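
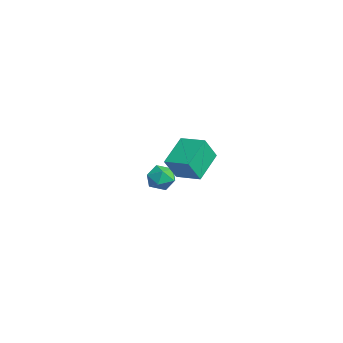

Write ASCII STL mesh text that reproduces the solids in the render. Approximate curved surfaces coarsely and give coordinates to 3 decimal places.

solid 
facet normal 0.246 0.962 0.114
outer loop
vertex -3.553 -1.972 -3.023
vertex -3.482 -2.1 -2.099
vertex -2.734 -2.226 -2.647
endloop
endfacet
facet normal 0.462 0.718 -0.521
outer loop
vertex -3.553 -1.972 -3.023
vertex -2.734 -2.226 -2.647
vertex -3.024 -2.619 -3.445
endloop
endfacet
facet normal -0.111 0.478 -0.871
outer loop
vertex -3.553 -1.972 -3.023
vertex -3.024 -2.619 -3.445
vertex -3.951 -2.735 -3.391
endloop
endfacet
facet normal -0.682 0.574 -0.452
outer loop
vertex -3.553 -1.972 -3.023
vertex -3.951 -2.735 -3.391
vertex -4.234 -2.415 -2.558
endloop
endfacet
facet normal -0.461 0.873 0.156
outer loop
vertex -3.553 -1.972 -3.023
vertex -4.234 -2.415 -2.558
vertex -3.482 -2.1 -2.099
endloop
endfacet
facet normal 0.898 0.165 -0.408
outer loop
vertex -3.024 -2.619 -3.445
vertex -2.734 -2.226 -2.647
vertex -2.626 -3.145 -2.782
endloop
endfacet
facet normal 0.548 0.562 0.619
outer loop
vertex -2.734 -2.226 -2.647
vertex -3.482 -2.1 -2.099
vertex -2.909 -2.825 -1.949
endloop
endfacet
facet normal -0.594 0.417 0.688
outer loop
vertex -3.482 -2.1 -2.099
vertex -4.234 -2.415 -2.558
vertex -3.836 -2.941 -1.895
endloop
endfacet
facet normal -0.952 -0.068 -0.297
outer loop
vertex -4.234 -2.415 -2.558
vertex -3.951 -2.735 -3.391
vertex -4.126 -3.334 -2.693
endloop
endfacet
facet normal -0.029 -0.224 -0.974
outer loop
vertex -3.951 -2.735 -3.391
vertex -3.024 -2.619 -3.445
vertex -3.378 -3.46 -3.241
endloop
endfacet
facet normal 0.682 -0.574 0.452
outer loop
vertex -3.307 -3.588 -2.317
vertex -2.626 -3.145 -2.782
vertex -2.909 -2.825 -1.949
endloop
endfacet
facet normal 0.111 -0.478 0.871
outer loop
vertex -3.307 -3.588 -2.317
vertex -2.909 -2.825 -1.949
vertex -3.836 -2.941 -1.895
endloop
endfacet
facet normal -0.462 -0.718 0.521
outer loop
vertex -3.307 -3.588 -2.317
vertex -3.836 -2.941 -1.895
vertex -4.126 -3.334 -2.693
endloop
endfacet
facet normal -0.246 -0.962 -0.114
outer loop
vertex -3.307 -3.588 -2.317
vertex -4.126 -3.334 -2.693
vertex -3.378 -3.46 -3.241
endloop
endfacet
facet normal 0.461 -0.873 -0.156
outer loop
vertex -3.307 -3.588 -2.317
vertex -3.378 -3.46 -3.241
vertex -2.626 -3.145 -2.782
endloop
endfacet
facet normal 0.952 0.068 0.297
outer loop
vertex -2.909 -2.825 -1.949
vertex -2.626 -3.145 -2.782
vertex -2.734 -2.226 -2.647
endloop
endfacet
facet normal 0.029 0.224 0.974
outer loop
vertex -3.836 -2.941 -1.895
vertex -2.909 -2.825 -1.949
vertex -3.482 -2.1 -2.099
endloop
endfacet
facet normal -0.898 -0.165 0.408
outer loop
vertex -4.126 -3.334 -2.693
vertex -3.836 -2.941 -1.895
vertex -4.234 -2.415 -2.558
endloop
endfacet
facet normal -0.548 -0.562 -0.619
outer loop
vertex -3.378 -3.46 -3.241
vertex -4.126 -3.334 -2.693
vertex -3.951 -2.735 -3.391
endloop
endfacet
facet normal 0.594 -0.417 -0.688
outer loop
vertex -2.626 -3.145 -2.782
vertex -3.378 -3.46 -3.241
vertex -3.024 -2.619 -3.445
endloop
endfacet
facet normal -0.741 -0.657 -0.139
outer loop
vertex 2.126 -3.093 2.677
vertex 1.735 -2.378 1.382
vertex 3.336 -4.247 1.674
endloop
endfacet
facet normal 0.256 -0.467 0.846
outer loop
vertex 4.425 -3.282 1.878
vertex 2.126 -3.093 2.677
vertex 3.336 -4.247 1.674
endloop
endfacet
facet normal -0.741 -0.657 -0.138
outer loop
vertex 3.336 -4.247 1.674
vertex 1.735 -2.378 1.382
vertex 2.945 -3.533 0.379
endloop
endfacet
facet normal 0.621 -0.592 -0.514
outer loop
vertex 2.945 -3.533 0.379
vertex 4.425 -3.282 1.878
vertex 3.336 -4.247 1.674
endloop
endfacet
facet normal -0.621 0.592 0.514
outer loop
vertex 2.126 -3.093 2.677
vertex 2.824 -1.413 1.586
vertex 1.735 -2.378 1.382
endloop
endfacet
facet normal 0.256 -0.467 0.846
outer loop
vertex 3.215 -2.127 2.881
vertex 2.126 -3.093 2.677
vertex 4.425 -3.282 1.878
endloop
endfacet
facet normal -0.621 0.592 0.514
outer loop
vertex 3.215 -2.127 2.881
vertex 2.824 -1.413 1.586
vertex 2.126 -3.093 2.677
endloop
endfacet
facet normal -0.256 0.467 -0.846
outer loop
vertex 1.735 -2.378 1.382
vertex 2.824 -1.413 1.586
vertex 2.945 -3.533 0.379
endloop
endfacet
facet normal 0.621 -0.592 -0.514
outer loop
vertex 4.034 -2.567 0.583
vertex 4.425 -3.282 1.878
vertex 2.945 -3.533 0.379
endloop
endfacet
facet normal -0.256 0.467 -0.846
outer loop
vertex 2.945 -3.533 0.379
vertex 2.824 -1.413 1.586
vertex 4.034 -2.567 0.583
endloop
endfacet
facet normal 0.742 0.656 0.139
outer loop
vertex 4.034 -2.567 0.583
vertex 3.215 -2.127 2.881
vertex 4.425 -3.282 1.878
endloop
endfacet
facet normal 0.741 0.657 0.138
outer loop
vertex 2.824 -1.413 1.586
vertex 3.215 -2.127 2.881
vertex 4.034 -2.567 0.583
endloop
endfacet

endsolid


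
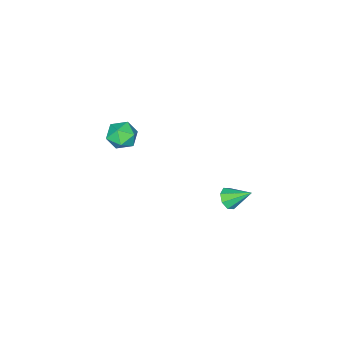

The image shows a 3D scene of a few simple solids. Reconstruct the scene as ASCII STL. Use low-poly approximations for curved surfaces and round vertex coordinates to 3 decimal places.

solid 
facet normal -0.113 0.364 0.925
outer loop
vertex -1.438 -1.03 4.041
vertex -1.745 -1.631 4.24
vertex -1.047 -1.557 4.296
endloop
endfacet
facet normal 0.466 0.641 0.610
outer loop
vertex -1.438 -1.03 4.041
vertex -1.047 -1.557 4.296
vertex -0.822 -1.19 3.739
endloop
endfacet
facet normal 0.257 0.966 0.011
outer loop
vertex -1.438 -1.03 4.041
vertex -0.822 -1.19 3.739
vertex -1.381 -1.037 3.338
endloop
endfacet
facet normal -0.451 0.891 -0.045
outer loop
vertex -1.438 -1.03 4.041
vertex -1.381 -1.037 3.338
vertex -1.952 -1.31 3.648
endloop
endfacet
facet normal -0.679 0.519 0.519
outer loop
vertex -1.438 -1.03 4.041
vertex -1.952 -1.31 3.648
vertex -1.745 -1.631 4.24
endloop
endfacet
facet normal 0.897 0.103 0.430
outer loop
vertex -0.822 -1.19 3.739
vertex -1.047 -1.557 4.296
vertex -0.748 -1.89 3.752
endloop
endfacet
facet normal -0.039 -0.345 0.938
outer loop
vertex -1.047 -1.557 4.296
vertex -1.745 -1.631 4.24
vertex -1.319 -2.163 4.062
endloop
endfacet
facet normal -0.955 -0.096 0.282
outer loop
vertex -1.745 -1.631 4.24
vertex -1.952 -1.31 3.648
vertex -1.878 -2.01 3.661
endloop
endfacet
facet normal -0.586 0.507 -0.632
outer loop
vertex -1.952 -1.31 3.648
vertex -1.381 -1.037 3.338
vertex -1.653 -1.643 3.104
endloop
endfacet
facet normal 0.560 0.629 -0.540
outer loop
vertex -1.381 -1.037 3.338
vertex -0.822 -1.19 3.739
vertex -0.955 -1.569 3.16
endloop
endfacet
facet normal 0.451 -0.891 0.045
outer loop
vertex -1.262 -2.17 3.359
vertex -0.748 -1.89 3.752
vertex -1.319 -2.163 4.062
endloop
endfacet
facet normal -0.257 -0.966 -0.011
outer loop
vertex -1.262 -2.17 3.359
vertex -1.319 -2.163 4.062
vertex -1.878 -2.01 3.661
endloop
endfacet
facet normal -0.466 -0.641 -0.610
outer loop
vertex -1.262 -2.17 3.359
vertex -1.878 -2.01 3.661
vertex -1.653 -1.643 3.104
endloop
endfacet
facet normal 0.113 -0.364 -0.925
outer loop
vertex -1.262 -2.17 3.359
vertex -1.653 -1.643 3.104
vertex -0.955 -1.569 3.16
endloop
endfacet
facet normal 0.679 -0.519 -0.519
outer loop
vertex -1.262 -2.17 3.359
vertex -0.955 -1.569 3.16
vertex -0.748 -1.89 3.752
endloop
endfacet
facet normal 0.586 -0.507 0.632
outer loop
vertex -1.319 -2.163 4.062
vertex -0.748 -1.89 3.752
vertex -1.047 -1.557 4.296
endloop
endfacet
facet normal -0.560 -0.629 0.540
outer loop
vertex -1.878 -2.01 3.661
vertex -1.319 -2.163 4.062
vertex -1.745 -1.631 4.24
endloop
endfacet
facet normal -0.897 -0.103 -0.430
outer loop
vertex -1.653 -1.643 3.104
vertex -1.878 -2.01 3.661
vertex -1.952 -1.31 3.648
endloop
endfacet
facet normal 0.039 0.345 -0.938
outer loop
vertex -0.955 -1.569 3.16
vertex -1.653 -1.643 3.104
vertex -1.381 -1.037 3.338
endloop
endfacet
facet normal 0.955 0.096 -0.282
outer loop
vertex -0.748 -1.89 3.752
vertex -0.955 -1.569 3.16
vertex -0.822 -1.19 3.739
endloop
endfacet
facet normal 0.303 -0.740 -0.600
outer loop
vertex -1.255 3.495 2.883
vertex -1.73 3.446 2.704
vertex -1.321 3.721 2.571
endloop
endfacet
facet normal 0.746 0.604 0.280
outer loop
vertex -1.255 3.495 2.883
vertex -1.321 3.721 2.571
vertex -2.07 4.274 3.376
endloop
endfacet
facet normal 0.303 -0.741 -0.599
outer loop
vertex -1.321 3.721 2.571
vertex -1.73 3.446 2.704
vertex -1.627 3.785 2.337
endloop
endfacet
facet normal 0.381 0.888 -0.256
outer loop
vertex -1.321 3.721 2.571
vertex -1.627 3.785 2.337
vertex -2.07 4.274 3.376
endloop
endfacet
facet normal 0.302 -0.741 -0.600
outer loop
vertex -1.627 3.785 2.337
vertex -1.73 3.446 2.704
vertex -1.993 3.651 2.318
endloop
endfacet
facet normal -0.274 0.820 -0.503
outer loop
vertex -1.627 3.785 2.337
vertex -1.993 3.651 2.318
vertex -2.07 4.274 3.376
endloop
endfacet
facet normal 0.304 -0.740 -0.600
outer loop
vertex -1.993 3.651 2.318
vertex -1.73 3.446 2.704
vertex -2.205 3.396 2.525
endloop
endfacet
facet normal -0.840 0.439 -0.320
outer loop
vertex -1.993 3.651 2.318
vertex -2.205 3.396 2.525
vertex -2.07 4.274 3.376
endloop
endfacet
facet normal 0.304 -0.739 -0.601
outer loop
vertex -2.205 3.396 2.525
vertex -1.73 3.446 2.704
vertex -2.138 3.171 2.836
endloop
endfacet
facet normal -0.982 -0.032 0.188
outer loop
vertex -2.205 3.396 2.525
vertex -2.138 3.171 2.836
vertex -2.07 4.274 3.376
endloop
endfacet
facet normal 0.304 -0.739 -0.601
outer loop
vertex -2.138 3.171 2.836
vertex -1.73 3.446 2.704
vertex -1.833 3.106 3.07
endloop
endfacet
facet normal -0.619 -0.314 0.720
outer loop
vertex -2.138 3.171 2.836
vertex -1.833 3.106 3.07
vertex -2.07 4.274 3.376
endloop
endfacet
facet normal 0.305 -0.739 -0.601
outer loop
vertex -1.833 3.106 3.07
vertex -1.73 3.446 2.704
vertex -1.467 3.241 3.09
endloop
endfacet
facet normal 0.038 -0.246 0.969
outer loop
vertex -1.833 3.106 3.07
vertex -1.467 3.241 3.09
vertex -2.07 4.274 3.376
endloop
endfacet
facet normal 0.302 -0.741 -0.600
outer loop
vertex -1.467 3.241 3.09
vertex -1.73 3.446 2.704
vertex -1.255 3.495 2.883
endloop
endfacet
facet normal 0.604 0.135 0.785
outer loop
vertex -1.467 3.241 3.09
vertex -1.255 3.495 2.883
vertex -2.07 4.274 3.376
endloop
endfacet

endsolid


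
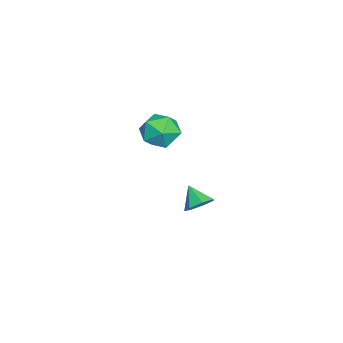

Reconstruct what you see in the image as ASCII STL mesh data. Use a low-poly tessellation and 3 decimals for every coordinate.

solid 
facet normal 0.514 0.531 -0.674
outer loop
vertex 1.734 3.827 -3.869
vertex 1.17 4.138 -4.054
vertex 1.609 4.315 -3.58
endloop
endfacet
facet normal 0.463 -0.361 0.809
outer loop
vertex 1.734 3.827 -3.869
vertex 1.609 4.315 -3.58
vertex 0.63 3.582 -3.346
endloop
endfacet
facet normal 0.515 0.529 -0.674
outer loop
vertex 1.609 4.315 -3.58
vertex 1.17 4.138 -4.054
vertex 1.154 4.671 -3.648
endloop
endfacet
facet normal 0.047 0.246 0.968
outer loop
vertex 1.609 4.315 -3.58
vertex 1.154 4.671 -3.648
vertex 0.63 3.582 -3.346
endloop
endfacet
facet normal 0.515 0.529 -0.675
outer loop
vertex 1.154 4.671 -3.648
vertex 1.17 4.138 -4.054
vertex 0.711 4.625 -4.022
endloop
endfacet
facet normal -0.598 0.468 0.651
outer loop
vertex 1.154 4.671 -3.648
vertex 0.711 4.625 -4.022
vertex 0.63 3.582 -3.346
endloop
endfacet
facet normal 0.515 0.530 -0.674
outer loop
vertex 0.711 4.625 -4.022
vertex 1.17 4.138 -4.054
vertex 0.614 4.213 -4.42
endloop
endfacet
facet normal -0.986 0.139 0.096
outer loop
vertex 0.711 4.625 -4.022
vertex 0.614 4.213 -4.42
vertex 0.63 3.582 -3.346
endloop
endfacet
facet normal 0.515 0.529 -0.674
outer loop
vertex 0.614 4.213 -4.42
vertex 1.17 4.138 -4.054
vertex 0.935 3.744 -4.543
endloop
endfacet
facet normal -0.825 -0.492 -0.277
outer loop
vertex 0.614 4.213 -4.42
vertex 0.935 3.744 -4.543
vertex 0.63 3.582 -3.346
endloop
endfacet
facet normal 0.515 0.530 -0.674
outer loop
vertex 0.935 3.744 -4.543
vertex 1.17 4.138 -4.054
vertex 1.434 3.572 -4.297
endloop
endfacet
facet normal -0.235 -0.953 -0.189
outer loop
vertex 0.935 3.744 -4.543
vertex 1.434 3.572 -4.297
vertex 0.63 3.582 -3.346
endloop
endfacet
facet normal 0.513 0.529 -0.675
outer loop
vertex 1.434 3.572 -4.297
vertex 1.17 4.138 -4.054
vertex 1.734 3.827 -3.869
endloop
endfacet
facet normal 0.338 -0.894 0.295
outer loop
vertex 1.434 3.572 -4.297
vertex 1.734 3.827 -3.869
vertex 0.63 3.582 -3.346
endloop
endfacet
facet normal -0.281 0.814 0.507
outer loop
vertex 2.864 3.727 1.142
vertex 2.054 3.371 1.264
vertex 2.701 3.222 1.862
endloop
endfacet
facet normal 0.417 0.697 0.583
outer loop
vertex 2.864 3.727 1.142
vertex 2.701 3.222 1.862
vertex 3.472 3.132 1.418
endloop
endfacet
facet normal 0.713 0.698 -0.066
outer loop
vertex 2.864 3.727 1.142
vertex 3.472 3.132 1.418
vertex 3.3 3.225 0.545
endloop
endfacet
facet normal 0.195 0.816 -0.544
outer loop
vertex 2.864 3.727 1.142
vertex 3.3 3.225 0.545
vertex 2.423 3.372 0.451
endloop
endfacet
facet normal -0.419 0.888 -0.189
outer loop
vertex 2.864 3.727 1.142
vertex 2.423 3.372 0.451
vertex 2.054 3.371 1.264
endloop
endfacet
facet normal 0.502 0.045 0.863
outer loop
vertex 3.472 3.132 1.418
vertex 2.701 3.222 1.862
vertex 3.037 2.408 1.709
endloop
endfacet
facet normal -0.630 0.237 0.740
outer loop
vertex 2.701 3.222 1.862
vertex 2.054 3.371 1.264
vertex 2.16 2.555 1.615
endloop
endfacet
facet normal -0.851 0.356 -0.386
outer loop
vertex 2.054 3.371 1.264
vertex 2.423 3.372 0.451
vertex 1.988 2.648 0.742
endloop
endfacet
facet normal 0.143 0.240 -0.960
outer loop
vertex 2.423 3.372 0.451
vertex 3.3 3.225 0.545
vertex 2.759 2.558 0.298
endloop
endfacet
facet normal 0.981 0.046 -0.188
outer loop
vertex 3.3 3.225 0.545
vertex 3.472 3.132 1.418
vertex 3.406 2.409 0.896
endloop
endfacet
facet normal -0.195 -0.816 0.544
outer loop
vertex 2.596 2.053 1.018
vertex 3.037 2.408 1.709
vertex 2.16 2.555 1.615
endloop
endfacet
facet normal -0.713 -0.698 0.066
outer loop
vertex 2.596 2.053 1.018
vertex 2.16 2.555 1.615
vertex 1.988 2.648 0.742
endloop
endfacet
facet normal -0.417 -0.697 -0.583
outer loop
vertex 2.596 2.053 1.018
vertex 1.988 2.648 0.742
vertex 2.759 2.558 0.298
endloop
endfacet
facet normal 0.281 -0.814 -0.507
outer loop
vertex 2.596 2.053 1.018
vertex 2.759 2.558 0.298
vertex 3.406 2.409 0.896
endloop
endfacet
facet normal 0.419 -0.888 0.189
outer loop
vertex 2.596 2.053 1.018
vertex 3.406 2.409 0.896
vertex 3.037 2.408 1.709
endloop
endfacet
facet normal -0.143 -0.240 0.960
outer loop
vertex 2.16 2.555 1.615
vertex 3.037 2.408 1.709
vertex 2.701 3.222 1.862
endloop
endfacet
facet normal -0.981 -0.046 0.188
outer loop
vertex 1.988 2.648 0.742
vertex 2.16 2.555 1.615
vertex 2.054 3.371 1.264
endloop
endfacet
facet normal -0.502 -0.045 -0.863
outer loop
vertex 2.759 2.558 0.298
vertex 1.988 2.648 0.742
vertex 2.423 3.372 0.451
endloop
endfacet
facet normal 0.630 -0.237 -0.740
outer loop
vertex 3.406 2.409 0.896
vertex 2.759 2.558 0.298
vertex 3.3 3.225 0.545
endloop
endfacet
facet normal 0.851 -0.356 0.386
outer loop
vertex 3.037 2.408 1.709
vertex 3.406 2.409 0.896
vertex 3.472 3.132 1.418
endloop
endfacet

endsolid


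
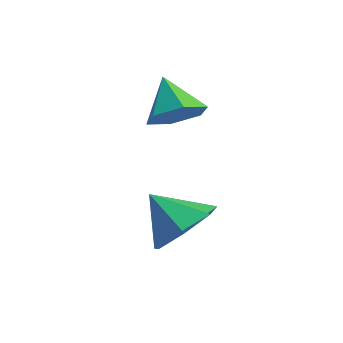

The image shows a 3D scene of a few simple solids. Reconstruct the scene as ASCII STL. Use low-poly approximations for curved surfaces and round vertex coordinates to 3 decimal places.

solid 
facet normal 0.708 -0.152 -0.690
outer loop
vertex 1.272 1.1 -0.02
vertex 0.833 0.513 -0.341
vertex 0.744 1.265 -0.598
endloop
endfacet
facet normal -0.116 0.922 0.369
outer loop
vertex 1.272 1.1 -0.02
vertex 0.744 1.265 -0.598
vertex -0.073 0.707 0.541
endloop
endfacet
facet normal 0.708 -0.152 -0.690
outer loop
vertex 0.744 1.265 -0.598
vertex 0.833 0.513 -0.341
vertex 0.305 0.678 -0.919
endloop
endfacet
facet normal -0.728 0.655 -0.202
outer loop
vertex 0.744 1.265 -0.598
vertex 0.305 0.678 -0.919
vertex -0.073 0.707 0.541
endloop
endfacet
facet normal 0.708 -0.151 -0.690
outer loop
vertex 0.305 0.678 -0.919
vertex 0.833 0.513 -0.341
vertex 0.394 -0.074 -0.663
endloop
endfacet
facet normal -0.950 -0.195 -0.242
outer loop
vertex 0.305 0.678 -0.919
vertex 0.394 -0.074 -0.663
vertex -0.073 0.707 0.541
endloop
endfacet
facet normal 0.708 -0.151 -0.690
outer loop
vertex 0.394 -0.074 -0.663
vertex 0.833 0.513 -0.341
vertex 0.922 -0.239 -0.085
endloop
endfacet
facet normal -0.558 -0.778 0.288
outer loop
vertex 0.394 -0.074 -0.663
vertex 0.922 -0.239 -0.085
vertex -0.073 0.707 0.541
endloop
endfacet
facet normal 0.708 -0.151 -0.690
outer loop
vertex 0.922 -0.239 -0.085
vertex 0.833 0.513 -0.341
vertex 1.361 0.347 0.237
endloop
endfacet
facet normal 0.053 -0.511 0.858
outer loop
vertex 0.922 -0.239 -0.085
vertex 1.361 0.347 0.237
vertex -0.073 0.707 0.541
endloop
endfacet
facet normal 0.708 -0.152 -0.690
outer loop
vertex 1.361 0.347 0.237
vertex 0.833 0.513 -0.341
vertex 1.272 1.1 -0.02
endloop
endfacet
facet normal 0.276 0.340 0.899
outer loop
vertex 1.361 0.347 0.237
vertex 1.272 1.1 -0.02
vertex -0.073 0.707 0.541
endloop
endfacet
facet normal 0.646 0.343 -0.682
outer loop
vertex 3.745 -0.545 -1.901
vertex 3.137 -0.809 -2.61
vertex 3.185 0.038 -2.138
endloop
endfacet
facet normal -0.052 0.333 0.941
outer loop
vertex 3.745 -0.545 -1.901
vertex 3.185 0.038 -2.138
vertex 2.303 -1.251 -1.73
endloop
endfacet
facet normal 0.646 0.343 -0.682
outer loop
vertex 3.185 0.038 -2.138
vertex 3.137 -0.809 -2.61
vertex 2.589 -0.017 -2.73
endloop
endfacet
facet normal -0.599 0.583 0.549
outer loop
vertex 3.185 0.038 -2.138
vertex 2.589 -0.017 -2.73
vertex 2.303 -1.251 -1.73
endloop
endfacet
facet normal 0.646 0.343 -0.682
outer loop
vertex 2.589 -0.017 -2.73
vertex 3.137 -0.809 -2.61
vertex 2.406 -0.668 -3.231
endloop
endfacet
facet normal -0.968 0.249 0.030
outer loop
vertex 2.589 -0.017 -2.73
vertex 2.406 -0.668 -3.231
vertex 2.303 -1.251 -1.73
endloop
endfacet
facet normal 0.646 0.344 -0.682
outer loop
vertex 2.406 -0.668 -3.231
vertex 3.137 -0.809 -2.61
vertex 2.773 -1.424 -3.265
endloop
endfacet
facet normal -0.881 -0.418 -0.223
outer loop
vertex 2.406 -0.668 -3.231
vertex 2.773 -1.424 -3.265
vertex 2.303 -1.251 -1.73
endloop
endfacet
facet normal 0.646 0.343 -0.681
outer loop
vertex 2.773 -1.424 -3.265
vertex 3.137 -0.809 -2.61
vertex 3.414 -1.718 -2.805
endloop
endfacet
facet normal -0.404 -0.914 -0.021
outer loop
vertex 2.773 -1.424 -3.265
vertex 3.414 -1.718 -2.805
vertex 2.303 -1.251 -1.73
endloop
endfacet
facet normal 0.646 0.343 -0.682
outer loop
vertex 3.414 -1.718 -2.805
vertex 3.137 -0.809 -2.61
vertex 3.846 -1.326 -2.198
endloop
endfacet
facet normal 0.105 -0.868 0.486
outer loop
vertex 3.414 -1.718 -2.805
vertex 3.846 -1.326 -2.198
vertex 2.303 -1.251 -1.73
endloop
endfacet
facet normal 0.646 0.343 -0.682
outer loop
vertex 3.846 -1.326 -2.198
vertex 3.137 -0.809 -2.61
vertex 3.745 -0.545 -1.901
endloop
endfacet
facet normal 0.262 -0.313 0.913
outer loop
vertex 3.846 -1.326 -2.198
vertex 3.745 -0.545 -1.901
vertex 2.303 -1.251 -1.73
endloop
endfacet

endsolid


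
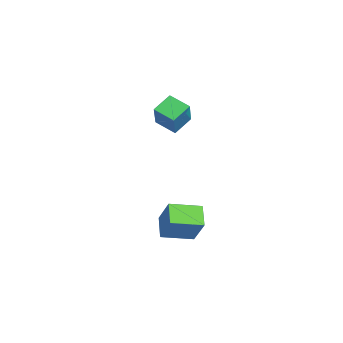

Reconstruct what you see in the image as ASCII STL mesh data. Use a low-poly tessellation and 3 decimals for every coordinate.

solid 
facet normal -0.532 -0.198 -0.823
outer loop
vertex -0.795 2.814 -3.401
vertex -0.891 4.487 -3.742
vertex 0.328 2.734 -4.108
endloop
endfacet
facet normal 0.056 -0.978 0.200
outer loop
vertex 1.291 3.093 -2.618
vertex -0.795 2.814 -3.401
vertex 0.328 2.734 -4.108
endloop
endfacet
facet normal -0.532 -0.198 -0.823
outer loop
vertex 0.328 2.734 -4.108
vertex -0.891 4.487 -3.742
vertex 0.232 4.407 -4.449
endloop
endfacet
facet normal 0.845 -0.060 -0.532
outer loop
vertex 0.232 4.407 -4.449
vertex 1.291 3.093 -2.618
vertex 0.328 2.734 -4.108
endloop
endfacet
facet normal -0.845 0.060 0.532
outer loop
vertex -0.795 2.814 -3.401
vertex 0.072 4.846 -2.252
vertex -0.891 4.487 -3.742
endloop
endfacet
facet normal 0.056 -0.978 0.200
outer loop
vertex 0.168 3.173 -1.911
vertex -0.795 2.814 -3.401
vertex 1.291 3.093 -2.618
endloop
endfacet
facet normal -0.845 0.060 0.532
outer loop
vertex 0.168 3.173 -1.911
vertex 0.072 4.846 -2.252
vertex -0.795 2.814 -3.401
endloop
endfacet
facet normal -0.056 0.978 -0.200
outer loop
vertex -0.891 4.487 -3.742
vertex 0.072 4.846 -2.252
vertex 0.232 4.407 -4.449
endloop
endfacet
facet normal 0.845 -0.060 -0.532
outer loop
vertex 1.195 4.766 -2.959
vertex 1.291 3.093 -2.618
vertex 0.232 4.407 -4.449
endloop
endfacet
facet normal -0.056 0.978 -0.200
outer loop
vertex 0.232 4.407 -4.449
vertex 0.072 4.846 -2.252
vertex 1.195 4.766 -2.959
endloop
endfacet
facet normal 0.532 0.198 0.823
outer loop
vertex 1.195 4.766 -2.959
vertex 0.168 3.173 -1.911
vertex 1.291 3.093 -2.618
endloop
endfacet
facet normal 0.532 0.198 0.823
outer loop
vertex 0.072 4.846 -2.252
vertex 0.168 3.173 -1.911
vertex 1.195 4.766 -2.959
endloop
endfacet
facet normal -0.612 -0.700 0.368
outer loop
vertex -3.485 3.736 3.774
vertex -4.592 3.962 2.361
vertex -2.859 2.857 3.143
endloop
endfacet
facet normal 0.612 -0.125 0.781
outer loop
vertex -2.088 3.738 2.679
vertex -3.485 3.736 3.774
vertex -2.859 2.857 3.143
endloop
endfacet
facet normal -0.612 -0.699 0.369
outer loop
vertex -2.859 2.857 3.143
vertex -4.592 3.962 2.361
vertex -3.967 3.082 1.73
endloop
endfacet
facet normal 0.500 -0.704 -0.504
outer loop
vertex -3.967 3.082 1.73
vertex -2.088 3.738 2.679
vertex -2.859 2.857 3.143
endloop
endfacet
facet normal -0.500 0.704 0.505
outer loop
vertex -3.485 3.736 3.774
vertex -3.821 4.843 1.897
vertex -4.592 3.962 2.361
endloop
endfacet
facet normal 0.612 -0.125 0.781
outer loop
vertex -2.713 4.618 3.31
vertex -3.485 3.736 3.774
vertex -2.088 3.738 2.679
endloop
endfacet
facet normal -0.501 0.704 0.505
outer loop
vertex -2.713 4.618 3.31
vertex -3.821 4.843 1.897
vertex -3.485 3.736 3.774
endloop
endfacet
facet normal -0.612 0.125 -0.781
outer loop
vertex -4.592 3.962 2.361
vertex -3.821 4.843 1.897
vertex -3.967 3.082 1.73
endloop
endfacet
facet normal 0.500 -0.704 -0.505
outer loop
vertex -3.195 3.964 1.266
vertex -2.088 3.738 2.679
vertex -3.967 3.082 1.73
endloop
endfacet
facet normal -0.612 0.125 -0.781
outer loop
vertex -3.967 3.082 1.73
vertex -3.821 4.843 1.897
vertex -3.195 3.964 1.266
endloop
endfacet
facet normal 0.613 0.699 -0.368
outer loop
vertex -3.195 3.964 1.266
vertex -2.713 4.618 3.31
vertex -2.088 3.738 2.679
endloop
endfacet
facet normal 0.612 0.700 -0.368
outer loop
vertex -3.821 4.843 1.897
vertex -2.713 4.618 3.31
vertex -3.195 3.964 1.266
endloop
endfacet

endsolid


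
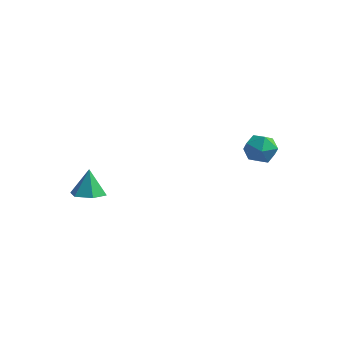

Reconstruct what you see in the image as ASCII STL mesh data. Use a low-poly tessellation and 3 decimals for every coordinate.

solid 
facet normal 0.132 -0.336 -0.933
outer loop
vertex -2.373 -3.364 1.599
vertex -3.224 -3.532 1.539
vertex -2.917 -2.753 1.302
endloop
endfacet
facet normal 0.620 0.712 0.329
outer loop
vertex -2.373 -3.364 1.599
vertex -2.917 -2.753 1.302
vertex -3.416 -3.048 2.881
endloop
endfacet
facet normal 0.133 -0.336 -0.932
outer loop
vertex -2.917 -2.753 1.302
vertex -3.224 -3.532 1.539
vertex -3.768 -2.921 1.241
endloop
endfacet
facet normal -0.200 0.973 0.118
outer loop
vertex -2.917 -2.753 1.302
vertex -3.768 -2.921 1.241
vertex -3.416 -3.048 2.881
endloop
endfacet
facet normal 0.133 -0.336 -0.932
outer loop
vertex -3.768 -2.921 1.241
vertex -3.224 -3.532 1.539
vertex -4.076 -3.7 1.478
endloop
endfacet
facet normal -0.882 0.416 0.222
outer loop
vertex -3.768 -2.921 1.241
vertex -4.076 -3.7 1.478
vertex -3.416 -3.048 2.881
endloop
endfacet
facet normal 0.133 -0.336 -0.933
outer loop
vertex -4.076 -3.7 1.478
vertex -3.224 -3.532 1.539
vertex -3.532 -4.31 1.775
endloop
endfacet
facet normal -0.743 -0.401 0.536
outer loop
vertex -4.076 -3.7 1.478
vertex -3.532 -4.31 1.775
vertex -3.416 -3.048 2.881
endloop
endfacet
facet normal 0.133 -0.336 -0.933
outer loop
vertex -3.532 -4.31 1.775
vertex -3.224 -3.532 1.539
vertex -2.68 -4.142 1.836
endloop
endfacet
facet normal 0.077 -0.661 0.746
outer loop
vertex -3.532 -4.31 1.775
vertex -2.68 -4.142 1.836
vertex -3.416 -3.048 2.881
endloop
endfacet
facet normal 0.132 -0.336 -0.932
outer loop
vertex -2.68 -4.142 1.836
vertex -3.224 -3.532 1.539
vertex -2.373 -3.364 1.599
endloop
endfacet
facet normal 0.759 -0.104 0.643
outer loop
vertex -2.68 -4.142 1.836
vertex -2.373 -3.364 1.599
vertex -3.416 -3.048 2.881
endloop
endfacet
facet normal 0.220 0.938 -0.268
outer loop
vertex 3.267 3.223 1.934
vertex 2.373 3.482 2.106
vertex 3.02 3.527 2.795
endloop
endfacet
facet normal 0.790 0.613 0.010
outer loop
vertex 3.267 3.223 1.934
vertex 3.02 3.527 2.795
vertex 3.598 2.783 2.703
endloop
endfacet
facet normal 0.924 0.030 -0.380
outer loop
vertex 3.267 3.223 1.934
vertex 3.598 2.783 2.703
vertex 3.308 2.278 1.958
endloop
endfacet
facet normal 0.437 -0.004 -0.899
outer loop
vertex 3.267 3.223 1.934
vertex 3.308 2.278 1.958
vertex 2.551 2.71 1.588
endloop
endfacet
facet normal 0.002 0.557 -0.830
outer loop
vertex 3.267 3.223 1.934
vertex 2.551 2.71 1.588
vertex 2.373 3.482 2.106
endloop
endfacet
facet normal 0.624 0.402 0.670
outer loop
vertex 3.598 2.783 2.703
vertex 3.02 3.527 2.795
vertex 2.909 2.77 3.352
endloop
endfacet
facet normal -0.300 0.928 0.221
outer loop
vertex 3.02 3.527 2.795
vertex 2.373 3.482 2.106
vertex 2.152 3.202 2.982
endloop
endfacet
facet normal -0.655 0.311 -0.689
outer loop
vertex 2.373 3.482 2.106
vertex 2.551 2.71 1.588
vertex 1.862 2.697 2.237
endloop
endfacet
facet normal 0.051 -0.597 -0.801
outer loop
vertex 2.551 2.71 1.588
vertex 3.308 2.278 1.958
vertex 2.44 1.953 2.145
endloop
endfacet
facet normal 0.840 -0.541 0.039
outer loop
vertex 3.308 2.278 1.958
vertex 3.598 2.783 2.703
vertex 3.087 1.998 2.834
endloop
endfacet
facet normal -0.437 0.004 0.899
outer loop
vertex 2.193 2.257 3.006
vertex 2.909 2.77 3.352
vertex 2.152 3.202 2.982
endloop
endfacet
facet normal -0.924 -0.030 0.380
outer loop
vertex 2.193 2.257 3.006
vertex 2.152 3.202 2.982
vertex 1.862 2.697 2.237
endloop
endfacet
facet normal -0.790 -0.613 -0.010
outer loop
vertex 2.193 2.257 3.006
vertex 1.862 2.697 2.237
vertex 2.44 1.953 2.145
endloop
endfacet
facet normal -0.220 -0.938 0.268
outer loop
vertex 2.193 2.257 3.006
vertex 2.44 1.953 2.145
vertex 3.087 1.998 2.834
endloop
endfacet
facet normal -0.002 -0.557 0.830
outer loop
vertex 2.193 2.257 3.006
vertex 3.087 1.998 2.834
vertex 2.909 2.77 3.352
endloop
endfacet
facet normal -0.051 0.597 0.801
outer loop
vertex 2.152 3.202 2.982
vertex 2.909 2.77 3.352
vertex 3.02 3.527 2.795
endloop
endfacet
facet normal -0.840 0.541 -0.039
outer loop
vertex 1.862 2.697 2.237
vertex 2.152 3.202 2.982
vertex 2.373 3.482 2.106
endloop
endfacet
facet normal -0.624 -0.402 -0.670
outer loop
vertex 2.44 1.953 2.145
vertex 1.862 2.697 2.237
vertex 2.551 2.71 1.588
endloop
endfacet
facet normal 0.300 -0.928 -0.221
outer loop
vertex 3.087 1.998 2.834
vertex 2.44 1.953 2.145
vertex 3.308 2.278 1.958
endloop
endfacet
facet normal 0.655 -0.311 0.689
outer loop
vertex 2.909 2.77 3.352
vertex 3.087 1.998 2.834
vertex 3.598 2.783 2.703
endloop
endfacet

endsolid


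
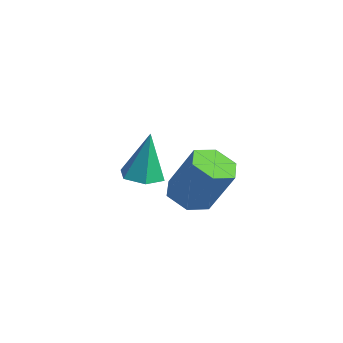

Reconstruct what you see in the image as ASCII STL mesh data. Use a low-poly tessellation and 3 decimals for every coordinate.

solid 
facet normal 0.002 -0.161 -0.987
outer loop
vertex -2.28 4.163 0.629
vertex -2.979 3.603 0.719
vertex -3.12 4.48 0.576
endloop
endfacet
facet normal 0.336 0.923 0.189
outer loop
vertex -2.28 4.163 0.629
vertex -3.12 4.48 0.576
vertex -2.981 3.957 2.881
endloop
endfacet
facet normal 0.000 -0.161 -0.987
outer loop
vertex -3.12 4.48 0.576
vertex -2.979 3.603 0.719
vertex -3.819 3.921 0.667
endloop
endfacet
facet normal -0.593 0.777 0.212
outer loop
vertex -3.12 4.48 0.576
vertex -3.819 3.921 0.667
vertex -2.981 3.957 2.881
endloop
endfacet
facet normal 0.000 -0.161 -0.987
outer loop
vertex -3.819 3.921 0.667
vertex -2.979 3.603 0.719
vertex -3.678 3.044 0.81
endloop
endfacet
facet normal -0.931 -0.092 0.354
outer loop
vertex -3.819 3.921 0.667
vertex -3.678 3.044 0.81
vertex -2.981 3.957 2.881
endloop
endfacet
facet normal 0.001 -0.162 -0.987
outer loop
vertex -3.678 3.044 0.81
vertex -2.979 3.603 0.719
vertex -2.837 2.726 0.863
endloop
endfacet
facet normal -0.338 -0.814 0.473
outer loop
vertex -3.678 3.044 0.81
vertex -2.837 2.726 0.863
vertex -2.981 3.957 2.881
endloop
endfacet
facet normal 0.001 -0.162 -0.987
outer loop
vertex -2.837 2.726 0.863
vertex -2.979 3.603 0.719
vertex -2.138 3.286 0.772
endloop
endfacet
facet normal 0.593 -0.668 0.450
outer loop
vertex -2.837 2.726 0.863
vertex -2.138 3.286 0.772
vertex -2.981 3.957 2.881
endloop
endfacet
facet normal 0.002 -0.161 -0.987
outer loop
vertex -2.138 3.286 0.772
vertex -2.979 3.603 0.719
vertex -2.28 4.163 0.629
endloop
endfacet
facet normal 0.930 0.201 0.308
outer loop
vertex -2.138 3.286 0.772
vertex -2.28 4.163 0.629
vertex -2.981 3.957 2.881
endloop
endfacet
facet normal -0.379 -0.277 -0.883
outer loop
vertex 1.435 3.933 1.187
vertex 0.689 3.527 1.634
vertex 0.644 4.447 1.365
endloop
endfacet
facet normal 0.422 0.798 -0.431
outer loop
vertex 1.435 3.933 1.187
vertex 0.644 4.447 1.365
vertex 2.237 4.52 3.06
endloop
endfacet
facet normal 0.422 0.798 -0.431
outer loop
vertex 2.237 4.52 3.06
vertex 0.644 4.447 1.365
vertex 1.446 5.034 3.237
endloop
endfacet
facet normal 0.377 0.277 0.884
outer loop
vertex 2.237 4.52 3.06
vertex 1.446 5.034 3.237
vertex 1.491 4.113 3.506
endloop
endfacet
facet normal -0.378 -0.277 -0.884
outer loop
vertex 0.644 4.447 1.365
vertex 0.689 3.527 1.634
vertex -0.102 4.041 1.811
endloop
endfacet
facet normal -0.503 0.863 -0.055
outer loop
vertex 0.644 4.447 1.365
vertex -0.102 4.041 1.811
vertex 1.446 5.034 3.237
endloop
endfacet
facet normal -0.503 0.862 -0.054
outer loop
vertex 1.446 5.034 3.237
vertex -0.102 4.041 1.811
vertex 0.7 4.627 3.684
endloop
endfacet
facet normal 0.378 0.276 0.883
outer loop
vertex 1.446 5.034 3.237
vertex 0.7 4.627 3.684
vertex 1.491 4.113 3.506
endloop
endfacet
facet normal -0.377 -0.277 -0.884
outer loop
vertex -0.102 4.041 1.811
vertex 0.689 3.527 1.634
vertex -0.057 3.12 2.08
endloop
endfacet
facet normal -0.925 0.065 0.376
outer loop
vertex -0.102 4.041 1.811
vertex -0.057 3.12 2.08
vertex 0.7 4.627 3.684
endloop
endfacet
facet normal -0.925 0.065 0.376
outer loop
vertex 0.7 4.627 3.684
vertex -0.057 3.12 2.08
vertex 0.745 3.707 3.953
endloop
endfacet
facet normal 0.379 0.277 0.883
outer loop
vertex 0.7 4.627 3.684
vertex 0.745 3.707 3.953
vertex 1.491 4.113 3.506
endloop
endfacet
facet normal -0.377 -0.277 -0.884
outer loop
vertex -0.057 3.12 2.08
vertex 0.689 3.527 1.634
vertex 0.734 2.606 1.903
endloop
endfacet
facet normal -0.422 -0.798 0.431
outer loop
vertex -0.057 3.12 2.08
vertex 0.734 2.606 1.903
vertex 0.745 3.707 3.953
endloop
endfacet
facet normal -0.422 -0.798 0.431
outer loop
vertex 0.745 3.707 3.953
vertex 0.734 2.606 1.903
vertex 1.536 3.193 3.775
endloop
endfacet
facet normal 0.379 0.277 0.883
outer loop
vertex 0.745 3.707 3.953
vertex 1.536 3.193 3.775
vertex 1.491 4.113 3.506
endloop
endfacet
facet normal -0.378 -0.276 -0.883
outer loop
vertex 0.734 2.606 1.903
vertex 0.689 3.527 1.634
vertex 1.48 3.013 1.456
endloop
endfacet
facet normal 0.503 -0.862 0.055
outer loop
vertex 0.734 2.606 1.903
vertex 1.48 3.013 1.456
vertex 1.536 3.193 3.775
endloop
endfacet
facet normal 0.502 -0.863 0.055
outer loop
vertex 1.536 3.193 3.775
vertex 1.48 3.013 1.456
vertex 2.282 3.599 3.329
endloop
endfacet
facet normal 0.378 0.277 0.884
outer loop
vertex 1.536 3.193 3.775
vertex 2.282 3.599 3.329
vertex 1.491 4.113 3.506
endloop
endfacet
facet normal -0.379 -0.277 -0.883
outer loop
vertex 1.48 3.013 1.456
vertex 0.689 3.527 1.634
vertex 1.435 3.933 1.187
endloop
endfacet
facet normal 0.925 -0.065 -0.376
outer loop
vertex 1.48 3.013 1.456
vertex 1.435 3.933 1.187
vertex 2.282 3.599 3.329
endloop
endfacet
facet normal 0.925 -0.065 -0.376
outer loop
vertex 2.282 3.599 3.329
vertex 1.435 3.933 1.187
vertex 2.237 4.52 3.06
endloop
endfacet
facet normal 0.377 0.277 0.884
outer loop
vertex 2.282 3.599 3.329
vertex 2.237 4.52 3.06
vertex 1.491 4.113 3.506
endloop
endfacet

endsolid


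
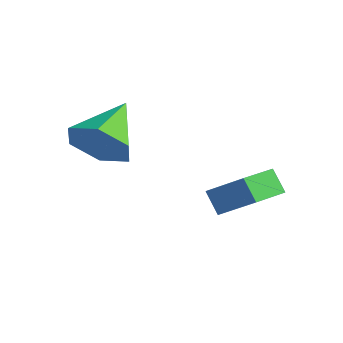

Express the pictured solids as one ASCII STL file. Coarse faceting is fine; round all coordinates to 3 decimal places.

solid 
facet normal -0.765 -0.158 -0.625
outer loop
vertex -0.691 0.196 -0.174
vertex -0.754 1.5 -0.427
vertex -0.119 0.093 -0.848
endloop
endfacet
facet normal 0.048 -0.981 0.190
outer loop
vertex 1.074 0.34 0.127
vertex -0.691 0.196 -0.174
vertex -0.119 0.093 -0.848
endloop
endfacet
facet normal -0.765 -0.158 -0.625
outer loop
vertex -0.119 0.093 -0.848
vertex -0.754 1.5 -0.427
vertex -0.182 1.397 -1.101
endloop
endfacet
facet normal 0.643 -0.116 -0.757
outer loop
vertex -0.182 1.397 -1.101
vertex 1.074 0.34 0.127
vertex -0.119 0.093 -0.848
endloop
endfacet
facet normal -0.643 0.116 0.757
outer loop
vertex -0.691 0.196 -0.174
vertex 0.439 1.747 0.548
vertex -0.754 1.5 -0.427
endloop
endfacet
facet normal 0.048 -0.981 0.190
outer loop
vertex 0.502 0.443 0.801
vertex -0.691 0.196 -0.174
vertex 1.074 0.34 0.127
endloop
endfacet
facet normal -0.643 0.116 0.757
outer loop
vertex 0.502 0.443 0.801
vertex 0.439 1.747 0.548
vertex -0.691 0.196 -0.174
endloop
endfacet
facet normal -0.048 0.981 -0.190
outer loop
vertex -0.754 1.5 -0.427
vertex 0.439 1.747 0.548
vertex -0.182 1.397 -1.101
endloop
endfacet
facet normal 0.643 -0.116 -0.757
outer loop
vertex 1.011 1.644 -0.126
vertex 1.074 0.34 0.127
vertex -0.182 1.397 -1.101
endloop
endfacet
facet normal -0.048 0.981 -0.190
outer loop
vertex -0.182 1.397 -1.101
vertex 0.439 1.747 0.548
vertex 1.011 1.644 -0.126
endloop
endfacet
facet normal 0.765 0.158 0.625
outer loop
vertex 1.011 1.644 -0.126
vertex 0.502 0.443 0.801
vertex 1.074 0.34 0.127
endloop
endfacet
facet normal 0.765 0.158 0.625
outer loop
vertex 0.439 1.747 0.548
vertex 0.502 0.443 0.801
vertex 1.011 1.644 -0.126
endloop
endfacet
facet normal 0.293 -0.860 -0.418
outer loop
vertex -1.644 -1.862 1.588
vertex -2.289 -2.386 2.214
vertex -2.622 -2.05 1.288
endloop
endfacet
facet normal 0.027 0.805 -0.592
outer loop
vertex -1.644 -1.862 1.588
vertex -2.622 -2.05 1.288
vertex -2.831 -0.794 2.986
endloop
endfacet
facet normal 0.293 -0.860 -0.417
outer loop
vertex -2.622 -2.05 1.288
vertex -2.289 -2.386 2.214
vertex -3.267 -2.573 1.914
endloop
endfacet
facet normal -0.782 0.451 -0.430
outer loop
vertex -2.622 -2.05 1.288
vertex -3.267 -2.573 1.914
vertex -2.831 -0.794 2.986
endloop
endfacet
facet normal 0.293 -0.860 -0.418
outer loop
vertex -3.267 -2.573 1.914
vertex -2.289 -2.386 2.214
vertex -2.933 -2.909 2.84
endloop
endfacet
facet normal -0.938 0.021 0.346
outer loop
vertex -3.267 -2.573 1.914
vertex -2.933 -2.909 2.84
vertex -2.831 -0.794 2.986
endloop
endfacet
facet normal 0.294 -0.860 -0.417
outer loop
vertex -2.933 -2.909 2.84
vertex -2.289 -2.386 2.214
vertex -1.956 -2.721 3.14
endloop
endfacet
facet normal -0.284 -0.052 0.957
outer loop
vertex -2.933 -2.909 2.84
vertex -1.956 -2.721 3.14
vertex -2.831 -0.794 2.986
endloop
endfacet
facet normal 0.293 -0.860 -0.417
outer loop
vertex -1.956 -2.721 3.14
vertex -2.289 -2.386 2.214
vertex -1.311 -2.198 2.514
endloop
endfacet
facet normal 0.526 0.302 0.795
outer loop
vertex -1.956 -2.721 3.14
vertex -1.311 -2.198 2.514
vertex -2.831 -0.794 2.986
endloop
endfacet
facet normal 0.293 -0.860 -0.418
outer loop
vertex -1.311 -2.198 2.514
vertex -2.289 -2.386 2.214
vertex -1.644 -1.862 1.588
endloop
endfacet
facet normal 0.682 0.731 0.020
outer loop
vertex -1.311 -2.198 2.514
vertex -1.644 -1.862 1.588
vertex -2.831 -0.794 2.986
endloop
endfacet

endsolid


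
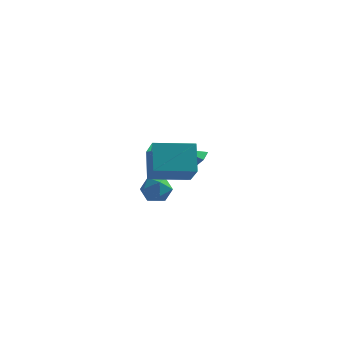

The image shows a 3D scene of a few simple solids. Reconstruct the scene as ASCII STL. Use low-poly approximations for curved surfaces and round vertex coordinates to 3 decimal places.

solid 
facet normal -0.783 0.539 -0.310
outer loop
vertex -3.247 1.713 -0.83
vertex -3.804 1.26 -0.212
vertex -3.359 2.054 0.046
endloop
endfacet
facet normal -0.176 0.910 -0.377
outer loop
vertex -3.247 1.713 -0.83
vertex -3.359 2.054 0.046
vertex -2.502 2.053 -0.356
endloop
endfacet
facet normal 0.263 0.539 -0.800
outer loop
vertex -3.247 1.713 -0.83
vertex -2.502 2.053 -0.356
vertex -2.417 1.259 -0.863
endloop
endfacet
facet normal -0.073 -0.061 -0.995
outer loop
vertex -3.247 1.713 -0.83
vertex -2.417 1.259 -0.863
vertex -3.222 0.768 -0.774
endloop
endfacet
facet normal -0.719 -0.060 -0.692
outer loop
vertex -3.247 1.713 -0.83
vertex -3.222 0.768 -0.774
vertex -3.804 1.26 -0.212
endloop
endfacet
facet normal 0.126 0.956 0.266
outer loop
vertex -2.502 2.053 -0.356
vertex -3.359 2.054 0.046
vertex -2.598 1.812 0.554
endloop
endfacet
facet normal -0.855 0.357 0.376
outer loop
vertex -3.359 2.054 0.046
vertex -3.804 1.26 -0.212
vertex -3.403 1.321 0.643
endloop
endfacet
facet normal -0.752 -0.613 -0.242
outer loop
vertex -3.804 1.26 -0.212
vertex -3.222 0.768 -0.774
vertex -3.318 0.527 0.136
endloop
endfacet
facet normal 0.294 -0.614 -0.732
outer loop
vertex -3.222 0.768 -0.774
vertex -2.417 1.259 -0.863
vertex -2.461 0.526 -0.266
endloop
endfacet
facet normal 0.836 0.356 -0.417
outer loop
vertex -2.417 1.259 -0.863
vertex -2.502 2.053 -0.356
vertex -2.016 1.32 -0.008
endloop
endfacet
facet normal 0.073 0.061 0.995
outer loop
vertex -2.573 0.867 0.61
vertex -2.598 1.812 0.554
vertex -3.403 1.321 0.643
endloop
endfacet
facet normal -0.263 -0.539 0.800
outer loop
vertex -2.573 0.867 0.61
vertex -3.403 1.321 0.643
vertex -3.318 0.527 0.136
endloop
endfacet
facet normal 0.176 -0.910 0.377
outer loop
vertex -2.573 0.867 0.61
vertex -3.318 0.527 0.136
vertex -2.461 0.526 -0.266
endloop
endfacet
facet normal 0.783 -0.539 0.310
outer loop
vertex -2.573 0.867 0.61
vertex -2.461 0.526 -0.266
vertex -2.016 1.32 -0.008
endloop
endfacet
facet normal 0.719 0.060 0.692
outer loop
vertex -2.573 0.867 0.61
vertex -2.016 1.32 -0.008
vertex -2.598 1.812 0.554
endloop
endfacet
facet normal -0.294 0.614 0.732
outer loop
vertex -3.403 1.321 0.643
vertex -2.598 1.812 0.554
vertex -3.359 2.054 0.046
endloop
endfacet
facet normal -0.836 -0.356 0.417
outer loop
vertex -3.318 0.527 0.136
vertex -3.403 1.321 0.643
vertex -3.804 1.26 -0.212
endloop
endfacet
facet normal -0.126 -0.956 -0.266
outer loop
vertex -2.461 0.526 -0.266
vertex -3.318 0.527 0.136
vertex -3.222 0.768 -0.774
endloop
endfacet
facet normal 0.855 -0.357 -0.376
outer loop
vertex -2.016 1.32 -0.008
vertex -2.461 0.526 -0.266
vertex -2.417 1.259 -0.863
endloop
endfacet
facet normal 0.752 0.613 0.242
outer loop
vertex -2.598 1.812 0.554
vertex -2.016 1.32 -0.008
vertex -2.502 2.053 -0.356
endloop
endfacet
facet normal 0.684 0.233 -0.692
outer loop
vertex -1.062 4.262 1.742
vertex -1.616 3.951 1.09
vertex -1.656 4.824 1.344
endloop
endfacet
facet normal -0.076 0.522 0.850
outer loop
vertex -1.062 4.262 1.742
vertex -1.656 4.824 1.344
vertex -2.504 3.649 1.99
endloop
endfacet
facet normal 0.684 0.233 -0.692
outer loop
vertex -1.656 4.824 1.344
vertex -1.616 3.951 1.09
vertex -2.21 4.513 0.692
endloop
endfacet
facet normal -0.699 0.658 0.280
outer loop
vertex -1.656 4.824 1.344
vertex -2.21 4.513 0.692
vertex -2.504 3.649 1.99
endloop
endfacet
facet normal 0.683 0.232 -0.692
outer loop
vertex -2.21 4.513 0.692
vertex -1.616 3.951 1.09
vertex -2.17 3.64 0.439
endloop
endfacet
facet normal -0.977 0.016 -0.211
outer loop
vertex -2.21 4.513 0.692
vertex -2.17 3.64 0.439
vertex -2.504 3.649 1.99
endloop
endfacet
facet normal 0.683 0.232 -0.692
outer loop
vertex -2.17 3.64 0.439
vertex -1.616 3.951 1.09
vertex -1.576 3.078 0.837
endloop
endfacet
facet normal -0.633 -0.763 -0.132
outer loop
vertex -2.17 3.64 0.439
vertex -1.576 3.078 0.837
vertex -2.504 3.649 1.99
endloop
endfacet
facet normal 0.683 0.232 -0.693
outer loop
vertex -1.576 3.078 0.837
vertex -1.616 3.951 1.09
vertex -1.021 3.389 1.488
endloop
endfacet
facet normal -0.009 -0.899 0.438
outer loop
vertex -1.576 3.078 0.837
vertex -1.021 3.389 1.488
vertex -2.504 3.649 1.99
endloop
endfacet
facet normal 0.683 0.233 -0.692
outer loop
vertex -1.021 3.389 1.488
vertex -1.616 3.951 1.09
vertex -1.062 4.262 1.742
endloop
endfacet
facet normal 0.269 -0.257 0.928
outer loop
vertex -1.021 3.389 1.488
vertex -1.062 4.262 1.742
vertex -2.504 3.649 1.99
endloop
endfacet
facet normal -0.884 -0.461 0.078
outer loop
vertex -1.266 -3.752 3.271
vertex -1.674 -2.722 4.741
vertex -2.082 -2.388 2.09
endloop
endfacet
facet normal 0.221 -0.559 -0.799
outer loop
vertex -0.146 -1.378 1.919
vertex -1.266 -3.752 3.271
vertex -2.082 -2.388 2.09
endloop
endfacet
facet normal -0.884 -0.462 0.078
outer loop
vertex -2.082 -2.388 2.09
vertex -1.674 -2.722 4.741
vertex -2.49 -1.359 3.559
endloop
endfacet
facet normal -0.412 0.689 -0.597
outer loop
vertex -2.49 -1.359 3.559
vertex -0.146 -1.378 1.919
vertex -2.082 -2.388 2.09
endloop
endfacet
facet normal 0.412 -0.689 0.597
outer loop
vertex -1.266 -3.752 3.271
vertex 0.262 -1.712 4.57
vertex -1.674 -2.722 4.741
endloop
endfacet
facet normal 0.222 -0.560 -0.799
outer loop
vertex 0.67 -2.741 3.101
vertex -1.266 -3.752 3.271
vertex -0.146 -1.378 1.919
endloop
endfacet
facet normal 0.412 -0.689 0.597
outer loop
vertex 0.67 -2.741 3.101
vertex 0.262 -1.712 4.57
vertex -1.266 -3.752 3.271
endloop
endfacet
facet normal -0.222 0.560 0.798
outer loop
vertex -1.674 -2.722 4.741
vertex 0.262 -1.712 4.57
vertex -2.49 -1.359 3.559
endloop
endfacet
facet normal -0.412 0.689 -0.597
outer loop
vertex -0.554 -0.348 3.389
vertex -0.146 -1.378 1.919
vertex -2.49 -1.359 3.559
endloop
endfacet
facet normal -0.222 0.559 0.799
outer loop
vertex -2.49 -1.359 3.559
vertex 0.262 -1.712 4.57
vertex -0.554 -0.348 3.389
endloop
endfacet
facet normal 0.884 0.461 -0.078
outer loop
vertex -0.554 -0.348 3.389
vertex 0.67 -2.741 3.101
vertex -0.146 -1.378 1.919
endloop
endfacet
facet normal 0.884 0.461 -0.078
outer loop
vertex 0.262 -1.712 4.57
vertex 0.67 -2.741 3.101
vertex -0.554 -0.348 3.389
endloop
endfacet

endsolid


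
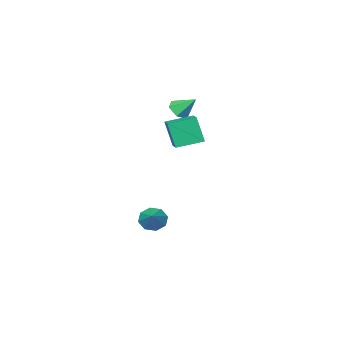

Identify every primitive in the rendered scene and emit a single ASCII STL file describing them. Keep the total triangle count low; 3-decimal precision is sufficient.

solid 
facet normal -0.596 -0.620 -0.510
outer loop
vertex 2.055 -0.715 -4.488
vertex 1.574 -0.682 -3.966
vertex 1.697 -0.312 -4.56
endloop
endfacet
facet normal 0.673 0.500 -0.545
outer loop
vertex 2.055 -0.715 -4.488
vertex 1.697 -0.312 -4.56
vertex 2.386 0.162 -3.274
endloop
endfacet
facet normal -0.596 -0.621 -0.510
outer loop
vertex 1.697 -0.312 -4.56
vertex 1.574 -0.682 -3.966
vertex 1.267 -0.126 -4.284
endloop
endfacet
facet normal 0.132 0.905 -0.404
outer loop
vertex 1.697 -0.312 -4.56
vertex 1.267 -0.126 -4.284
vertex 2.386 0.162 -3.274
endloop
endfacet
facet normal -0.597 -0.620 -0.508
outer loop
vertex 1.267 -0.126 -4.284
vertex 1.574 -0.682 -3.966
vertex 1.018 -0.265 -3.822
endloop
endfacet
facet normal -0.333 0.937 0.102
outer loop
vertex 1.267 -0.126 -4.284
vertex 1.018 -0.265 -3.822
vertex 2.386 0.162 -3.274
endloop
endfacet
facet normal -0.597 -0.620 -0.510
outer loop
vertex 1.018 -0.265 -3.822
vertex 1.574 -0.682 -3.966
vertex 1.094 -0.649 -3.444
endloop
endfacet
facet normal -0.452 0.579 0.679
outer loop
vertex 1.018 -0.265 -3.822
vertex 1.094 -0.649 -3.444
vertex 2.386 0.162 -3.274
endloop
endfacet
facet normal -0.596 -0.622 -0.509
outer loop
vertex 1.094 -0.649 -3.444
vertex 1.574 -0.682 -3.966
vertex 1.452 -1.051 -3.372
endloop
endfacet
facet normal -0.155 0.039 0.987
outer loop
vertex 1.094 -0.649 -3.444
vertex 1.452 -1.051 -3.372
vertex 2.386 0.162 -3.274
endloop
endfacet
facet normal -0.598 -0.620 -0.508
outer loop
vertex 1.452 -1.051 -3.372
vertex 1.574 -0.682 -3.966
vertex 1.881 -1.238 -3.649
endloop
endfacet
facet normal 0.387 -0.366 0.846
outer loop
vertex 1.452 -1.051 -3.372
vertex 1.881 -1.238 -3.649
vertex 2.386 0.162 -3.274
endloop
endfacet
facet normal -0.596 -0.620 -0.510
outer loop
vertex 1.881 -1.238 -3.649
vertex 1.574 -0.682 -3.966
vertex 2.131 -1.098 -4.111
endloop
endfacet
facet normal 0.852 -0.398 0.340
outer loop
vertex 1.881 -1.238 -3.649
vertex 2.131 -1.098 -4.111
vertex 2.386 0.162 -3.274
endloop
endfacet
facet normal -0.596 -0.620 -0.510
outer loop
vertex 2.131 -1.098 -4.111
vertex 1.574 -0.682 -3.966
vertex 2.055 -0.715 -4.488
endloop
endfacet
facet normal 0.971 -0.040 -0.236
outer loop
vertex 2.131 -1.098 -4.111
vertex 2.055 -0.715 -4.488
vertex 2.386 0.162 -3.274
endloop
endfacet
facet normal 0.272 -0.680 -0.680
outer loop
vertex 0.03 -1.328 2.7
vertex -0.56 -1.272 2.408
vertex -0.06 -0.884 2.22
endloop
endfacet
facet normal 0.739 0.558 0.377
outer loop
vertex 0.03 -1.328 2.7
vertex -0.06 -0.884 2.22
vertex -0.88 -0.468 3.212
endloop
endfacet
facet normal 0.271 -0.680 -0.681
outer loop
vertex -0.06 -0.884 2.22
vertex -0.56 -1.272 2.408
vertex -0.65 -0.828 1.929
endloop
endfacet
facet normal 0.204 0.951 -0.230
outer loop
vertex -0.06 -0.884 2.22
vertex -0.65 -0.828 1.929
vertex -0.88 -0.468 3.212
endloop
endfacet
facet normal 0.270 -0.680 -0.681
outer loop
vertex -0.65 -0.828 1.929
vertex -0.56 -1.272 2.408
vertex -1.15 -1.215 2.117
endloop
endfacet
facet normal -0.652 0.691 -0.311
outer loop
vertex -0.65 -0.828 1.929
vertex -1.15 -1.215 2.117
vertex -0.88 -0.468 3.212
endloop
endfacet
facet normal 0.270 -0.681 -0.681
outer loop
vertex -1.15 -1.215 2.117
vertex -0.56 -1.272 2.408
vertex -1.06 -1.659 2.597
endloop
endfacet
facet normal -0.976 0.036 0.216
outer loop
vertex -1.15 -1.215 2.117
vertex -1.06 -1.659 2.597
vertex -0.88 -0.468 3.212
endloop
endfacet
facet normal 0.270 -0.681 -0.681
outer loop
vertex -1.06 -1.659 2.597
vertex -0.56 -1.272 2.408
vertex -0.47 -1.716 2.888
endloop
endfacet
facet normal -0.441 -0.358 0.823
outer loop
vertex -1.06 -1.659 2.597
vertex -0.47 -1.716 2.888
vertex -0.88 -0.468 3.212
endloop
endfacet
facet normal 0.272 -0.680 -0.680
outer loop
vertex -0.47 -1.716 2.888
vertex -0.56 -1.272 2.408
vertex 0.03 -1.328 2.7
endloop
endfacet
facet normal 0.416 -0.098 0.904
outer loop
vertex -0.47 -1.716 2.888
vertex 0.03 -1.328 2.7
vertex -0.88 -0.468 3.212
endloop
endfacet
facet normal -0.536 -0.812 -0.231
outer loop
vertex 0.927 -0.604 2.152
vertex -0.234 0.076 2.458
vertex 0.829 -0.141 0.75
endloop
endfacet
facet normal 0.841 -0.493 -0.222
outer loop
vertex 1.414 0.744 1.002
vertex 0.927 -0.604 2.152
vertex 0.829 -0.141 0.75
endloop
endfacet
facet normal -0.536 -0.812 -0.231
outer loop
vertex 0.829 -0.141 0.75
vertex -0.234 0.076 2.458
vertex -0.332 0.539 1.056
endloop
endfacet
facet normal -0.066 0.313 -0.947
outer loop
vertex -0.332 0.539 1.056
vertex 1.414 0.744 1.002
vertex 0.829 -0.141 0.75
endloop
endfacet
facet normal 0.066 -0.313 0.947
outer loop
vertex 0.927 -0.604 2.152
vertex 0.351 0.961 2.71
vertex -0.234 0.076 2.458
endloop
endfacet
facet normal 0.841 -0.493 -0.222
outer loop
vertex 1.512 0.281 2.404
vertex 0.927 -0.604 2.152
vertex 1.414 0.744 1.002
endloop
endfacet
facet normal 0.066 -0.313 0.947
outer loop
vertex 1.512 0.281 2.404
vertex 0.351 0.961 2.71
vertex 0.927 -0.604 2.152
endloop
endfacet
facet normal -0.841 0.493 0.222
outer loop
vertex -0.234 0.076 2.458
vertex 0.351 0.961 2.71
vertex -0.332 0.539 1.056
endloop
endfacet
facet normal -0.066 0.313 -0.947
outer loop
vertex 0.253 1.424 1.308
vertex 1.414 0.744 1.002
vertex -0.332 0.539 1.056
endloop
endfacet
facet normal -0.841 0.493 0.222
outer loop
vertex -0.332 0.539 1.056
vertex 0.351 0.961 2.71
vertex 0.253 1.424 1.308
endloop
endfacet
facet normal 0.536 0.812 0.231
outer loop
vertex 0.253 1.424 1.308
vertex 1.512 0.281 2.404
vertex 1.414 0.744 1.002
endloop
endfacet
facet normal 0.536 0.812 0.231
outer loop
vertex 0.351 0.961 2.71
vertex 1.512 0.281 2.404
vertex 0.253 1.424 1.308
endloop
endfacet

endsolid


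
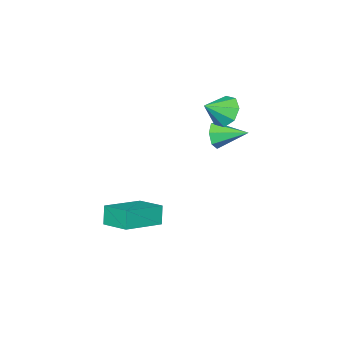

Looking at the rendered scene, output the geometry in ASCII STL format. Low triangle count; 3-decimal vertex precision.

solid 
facet normal -0.949 0.126 -0.289
outer loop
vertex 2.553 -1.002 -0.817
vertex 2.623 0.423 -0.425
vertex 2.874 -0.758 -1.764
endloop
endfacet
facet normal -0.047 -0.963 -0.264
outer loop
vertex 4.877 -1.023 -1.155
vertex 2.553 -1.002 -0.817
vertex 2.874 -0.758 -1.764
endloop
endfacet
facet normal -0.949 0.126 -0.289
outer loop
vertex 2.874 -0.758 -1.764
vertex 2.623 0.423 -0.425
vertex 2.944 0.668 -1.373
endloop
endfacet
facet normal 0.311 0.237 -0.920
outer loop
vertex 2.944 0.668 -1.373
vertex 4.877 -1.023 -1.155
vertex 2.874 -0.758 -1.764
endloop
endfacet
facet normal -0.311 -0.238 0.920
outer loop
vertex 2.553 -1.002 -0.817
vertex 4.626 0.158 0.184
vertex 2.623 0.423 -0.425
endloop
endfacet
facet normal -0.047 -0.963 -0.265
outer loop
vertex 4.556 -1.268 -0.207
vertex 2.553 -1.002 -0.817
vertex 4.877 -1.023 -1.155
endloop
endfacet
facet normal -0.312 -0.237 0.920
outer loop
vertex 4.556 -1.268 -0.207
vertex 4.626 0.158 0.184
vertex 2.553 -1.002 -0.817
endloop
endfacet
facet normal 0.047 0.963 0.265
outer loop
vertex 2.623 0.423 -0.425
vertex 4.626 0.158 0.184
vertex 2.944 0.668 -1.373
endloop
endfacet
facet normal 0.312 0.238 -0.920
outer loop
vertex 4.947 0.402 -0.763
vertex 4.877 -1.023 -1.155
vertex 2.944 0.668 -1.373
endloop
endfacet
facet normal 0.047 0.963 0.264
outer loop
vertex 2.944 0.668 -1.373
vertex 4.626 0.158 0.184
vertex 4.947 0.402 -0.763
endloop
endfacet
facet normal 0.949 -0.126 0.289
outer loop
vertex 4.947 0.402 -0.763
vertex 4.556 -1.268 -0.207
vertex 4.877 -1.023 -1.155
endloop
endfacet
facet normal 0.949 -0.126 0.289
outer loop
vertex 4.626 0.158 0.184
vertex 4.556 -1.268 -0.207
vertex 4.947 0.402 -0.763
endloop
endfacet
facet normal -0.793 0.277 -0.543
outer loop
vertex -1.393 0.52 2.82
vertex -1.95 0.091 3.415
vertex -1.604 0.941 3.343
endloop
endfacet
facet normal 0.876 0.480 -0.033
outer loop
vertex -1.393 0.52 2.82
vertex -1.604 0.941 3.343
vertex -0.91 -0.271 4.125
endloop
endfacet
facet normal -0.793 0.277 -0.542
outer loop
vertex -1.604 0.941 3.343
vertex -1.95 0.091 3.415
vertex -2.017 0.865 3.908
endloop
endfacet
facet normal 0.569 0.650 0.503
outer loop
vertex -1.604 0.941 3.343
vertex -2.017 0.865 3.908
vertex -0.91 -0.271 4.125
endloop
endfacet
facet normal -0.793 0.277 -0.543
outer loop
vertex -2.017 0.865 3.908
vertex -1.95 0.091 3.415
vertex -2.391 0.336 4.184
endloop
endfacet
facet normal 0.181 0.352 0.919
outer loop
vertex -2.017 0.865 3.908
vertex -2.391 0.336 4.184
vertex -0.91 -0.271 4.125
endloop
endfacet
facet normal -0.793 0.276 -0.543
outer loop
vertex -2.391 0.336 4.184
vertex -1.95 0.091 3.415
vertex -2.506 -0.337 4.01
endloop
endfacet
facet normal -0.060 -0.240 0.969
outer loop
vertex -2.391 0.336 4.184
vertex -2.506 -0.337 4.01
vertex -0.91 -0.271 4.125
endloop
endfacet
facet normal -0.793 0.277 -0.542
outer loop
vertex -2.506 -0.337 4.01
vertex -1.95 0.091 3.415
vertex -2.295 -0.758 3.486
endloop
endfacet
facet normal -0.013 -0.782 0.623
outer loop
vertex -2.506 -0.337 4.01
vertex -2.295 -0.758 3.486
vertex -0.91 -0.271 4.125
endloop
endfacet
facet normal -0.793 0.277 -0.542
outer loop
vertex -2.295 -0.758 3.486
vertex -1.95 0.091 3.415
vertex -1.882 -0.682 2.921
endloop
endfacet
facet normal 0.294 -0.952 0.087
outer loop
vertex -2.295 -0.758 3.486
vertex -1.882 -0.682 2.921
vertex -0.91 -0.271 4.125
endloop
endfacet
facet normal -0.793 0.277 -0.542
outer loop
vertex -1.882 -0.682 2.921
vertex -1.95 0.091 3.415
vertex -1.509 -0.153 2.645
endloop
endfacet
facet normal 0.683 -0.653 -0.328
outer loop
vertex -1.882 -0.682 2.921
vertex -1.509 -0.153 2.645
vertex -0.91 -0.271 4.125
endloop
endfacet
facet normal -0.793 0.278 -0.542
outer loop
vertex -1.509 -0.153 2.645
vertex -1.95 0.091 3.415
vertex -1.393 0.52 2.82
endloop
endfacet
facet normal 0.924 -0.061 -0.379
outer loop
vertex -1.509 -0.153 2.645
vertex -1.393 0.52 2.82
vertex -0.91 -0.271 4.125
endloop
endfacet
facet normal 0.410 -0.869 -0.278
outer loop
vertex -1.382 0.127 1.204
vertex -1.63 -0.199 1.856
vertex -1.989 -0.151 1.177
endloop
endfacet
facet normal -0.236 0.591 -0.771
outer loop
vertex -1.382 0.127 1.204
vertex -1.989 -0.151 1.177
vertex -2.29 1.199 2.304
endloop
endfacet
facet normal 0.410 -0.868 -0.278
outer loop
vertex -1.989 -0.151 1.177
vertex -1.63 -0.199 1.856
vertex -2.325 -0.465 1.661
endloop
endfacet
facet normal -0.861 0.199 -0.468
outer loop
vertex -1.989 -0.151 1.177
vertex -2.325 -0.465 1.661
vertex -2.29 1.199 2.304
endloop
endfacet
facet normal 0.410 -0.868 -0.279
outer loop
vertex -2.325 -0.465 1.661
vertex -1.63 -0.199 1.856
vertex -2.138 -0.579 2.292
endloop
endfacet
facet normal -0.959 -0.084 0.269
outer loop
vertex -2.325 -0.465 1.661
vertex -2.138 -0.579 2.292
vertex -2.29 1.199 2.304
endloop
endfacet
facet normal 0.410 -0.868 -0.279
outer loop
vertex -2.138 -0.579 2.292
vertex -1.63 -0.199 1.856
vertex -1.568 -0.407 2.595
endloop
endfacet
facet normal -0.458 -0.045 0.888
outer loop
vertex -2.138 -0.579 2.292
vertex -1.568 -0.407 2.595
vertex -2.29 1.199 2.304
endloop
endfacet
facet normal 0.410 -0.868 -0.279
outer loop
vertex -1.568 -0.407 2.595
vertex -1.63 -0.199 1.856
vertex -1.044 -0.078 2.341
endloop
endfacet
facet normal 0.266 0.286 0.920
outer loop
vertex -1.568 -0.407 2.595
vertex -1.044 -0.078 2.341
vertex -2.29 1.199 2.304
endloop
endfacet
facet normal 0.410 -0.869 -0.278
outer loop
vertex -1.044 -0.078 2.341
vertex -1.63 -0.199 1.856
vertex -0.962 0.159 1.722
endloop
endfacet
facet normal 0.668 0.661 0.342
outer loop
vertex -1.044 -0.078 2.341
vertex -0.962 0.159 1.722
vertex -2.29 1.199 2.304
endloop
endfacet
facet normal 0.410 -0.869 -0.279
outer loop
vertex -0.962 0.159 1.722
vertex -1.63 -0.199 1.856
vertex -1.382 0.127 1.204
endloop
endfacet
facet normal 0.444 0.797 -0.410
outer loop
vertex -0.962 0.159 1.722
vertex -1.382 0.127 1.204
vertex -2.29 1.199 2.304
endloop
endfacet

endsolid


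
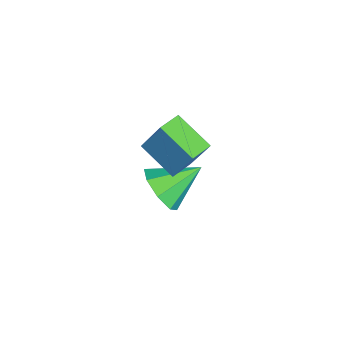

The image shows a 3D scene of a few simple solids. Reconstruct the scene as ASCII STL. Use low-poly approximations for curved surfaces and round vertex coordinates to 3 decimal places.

solid 
facet normal -0.826 0.561 -0.047
outer loop
vertex -0.57 3.069 2.267
vertex 0.227 4.184 1.565
vertex -0.942 2.395 0.774
endloop
endfacet
facet normal -0.517 -0.724 0.456
outer loop
vertex -0.207 1.896 0.815
vertex -0.57 3.069 2.267
vertex -0.942 2.395 0.774
endloop
endfacet
facet normal -0.827 0.561 -0.047
outer loop
vertex -0.942 2.395 0.774
vertex 0.227 4.184 1.565
vertex -0.146 3.51 0.071
endloop
endfacet
facet normal -0.223 -0.401 -0.889
outer loop
vertex -0.146 3.51 0.071
vertex -0.207 1.896 0.815
vertex -0.942 2.395 0.774
endloop
endfacet
facet normal 0.222 0.401 0.889
outer loop
vertex -0.57 3.069 2.267
vertex 0.962 3.685 1.606
vertex 0.227 4.184 1.565
endloop
endfacet
facet normal -0.517 -0.724 0.456
outer loop
vertex 0.166 2.57 2.309
vertex -0.57 3.069 2.267
vertex -0.207 1.896 0.815
endloop
endfacet
facet normal 0.222 0.402 0.888
outer loop
vertex 0.166 2.57 2.309
vertex 0.962 3.685 1.606
vertex -0.57 3.069 2.267
endloop
endfacet
facet normal 0.517 0.724 -0.456
outer loop
vertex 0.227 4.184 1.565
vertex 0.962 3.685 1.606
vertex -0.146 3.51 0.071
endloop
endfacet
facet normal -0.221 -0.401 -0.889
outer loop
vertex 0.59 3.011 0.113
vertex -0.207 1.896 0.815
vertex -0.146 3.51 0.071
endloop
endfacet
facet normal 0.517 0.724 -0.456
outer loop
vertex -0.146 3.51 0.071
vertex 0.962 3.685 1.606
vertex 0.59 3.011 0.113
endloop
endfacet
facet normal 0.826 -0.561 0.047
outer loop
vertex 0.59 3.011 0.113
vertex 0.166 2.57 2.309
vertex -0.207 1.896 0.815
endloop
endfacet
facet normal 0.827 -0.561 0.047
outer loop
vertex 0.962 3.685 1.606
vertex 0.166 2.57 2.309
vertex 0.59 3.011 0.113
endloop
endfacet
facet normal 0.321 -0.793 -0.517
outer loop
vertex -0.573 2.016 -1.506
vertex -0.863 2.442 -2.339
vertex -0.035 2.436 -1.816
endloop
endfacet
facet normal 0.388 0.171 0.906
outer loop
vertex -0.573 2.016 -1.506
vertex -0.035 2.436 -1.816
vertex -1.397 3.758 -1.481
endloop
endfacet
facet normal 0.321 -0.794 -0.517
outer loop
vertex -0.035 2.436 -1.816
vertex -0.863 2.442 -2.339
vertex 0.018 2.859 -2.433
endloop
endfacet
facet normal 0.675 0.580 0.456
outer loop
vertex -0.035 2.436 -1.816
vertex 0.018 2.859 -2.433
vertex -1.397 3.758 -1.481
endloop
endfacet
facet normal 0.321 -0.794 -0.517
outer loop
vertex 0.018 2.859 -2.433
vertex -0.863 2.442 -2.339
vertex -0.445 3.038 -2.995
endloop
endfacet
facet normal 0.476 0.872 -0.115
outer loop
vertex 0.018 2.859 -2.433
vertex -0.445 3.038 -2.995
vertex -1.397 3.758 -1.481
endloop
endfacet
facet normal 0.321 -0.794 -0.517
outer loop
vertex -0.445 3.038 -2.995
vertex -0.863 2.442 -2.339
vertex -1.153 2.868 -3.173
endloop
endfacet
facet normal -0.091 0.876 -0.474
outer loop
vertex -0.445 3.038 -2.995
vertex -1.153 2.868 -3.173
vertex -1.397 3.758 -1.481
endloop
endfacet
facet normal 0.322 -0.793 -0.517
outer loop
vertex -1.153 2.868 -3.173
vertex -0.863 2.442 -2.339
vertex -1.692 2.447 -2.863
endloop
endfacet
facet normal -0.696 0.589 -0.410
outer loop
vertex -1.153 2.868 -3.173
vertex -1.692 2.447 -2.863
vertex -1.397 3.758 -1.481
endloop
endfacet
facet normal 0.322 -0.794 -0.516
outer loop
vertex -1.692 2.447 -2.863
vertex -0.863 2.442 -2.339
vertex -1.745 2.024 -2.246
endloop
endfacet
facet normal -0.983 0.180 0.039
outer loop
vertex -1.692 2.447 -2.863
vertex -1.745 2.024 -2.246
vertex -1.397 3.758 -1.481
endloop
endfacet
facet normal 0.321 -0.793 -0.517
outer loop
vertex -1.745 2.024 -2.246
vertex -0.863 2.442 -2.339
vertex -1.282 1.845 -1.684
endloop
endfacet
facet normal -0.784 -0.112 0.610
outer loop
vertex -1.745 2.024 -2.246
vertex -1.282 1.845 -1.684
vertex -1.397 3.758 -1.481
endloop
endfacet
facet normal 0.321 -0.793 -0.517
outer loop
vertex -1.282 1.845 -1.684
vertex -0.863 2.442 -2.339
vertex -0.573 2.016 -1.506
endloop
endfacet
facet normal -0.215 -0.116 0.970
outer loop
vertex -1.282 1.845 -1.684
vertex -0.573 2.016 -1.506
vertex -1.397 3.758 -1.481
endloop
endfacet

endsolid


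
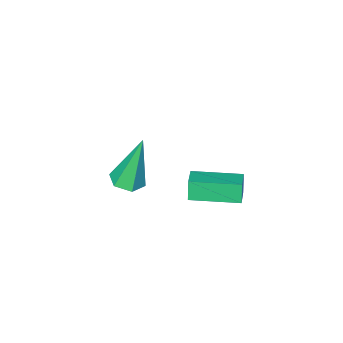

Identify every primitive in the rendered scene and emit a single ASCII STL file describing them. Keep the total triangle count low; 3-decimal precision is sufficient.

solid 
facet normal -0.647 -0.713 -0.269
outer loop
vertex -2.715 -2.465 -2.882
vertex -4.09 -1.228 -2.856
vertex -2.567 -2.283 -3.72
endloop
endfacet
facet normal 0.744 -0.668 -0.014
outer loop
vertex -2.05 -1.712 -3.504
vertex -2.715 -2.465 -2.882
vertex -2.567 -2.283 -3.72
endloop
endfacet
facet normal -0.647 -0.713 -0.270
outer loop
vertex -2.567 -2.283 -3.72
vertex -4.09 -1.228 -2.856
vertex -3.942 -1.045 -3.693
endloop
endfacet
facet normal 0.170 0.210 -0.963
outer loop
vertex -3.942 -1.045 -3.693
vertex -2.05 -1.712 -3.504
vertex -2.567 -2.283 -3.72
endloop
endfacet
facet normal -0.171 -0.210 0.963
outer loop
vertex -2.715 -2.465 -2.882
vertex -3.573 -0.657 -2.64
vertex -4.09 -1.228 -2.856
endloop
endfacet
facet normal 0.743 -0.669 -0.015
outer loop
vertex -2.198 -1.895 -2.667
vertex -2.715 -2.465 -2.882
vertex -2.05 -1.712 -3.504
endloop
endfacet
facet normal -0.170 -0.209 0.963
outer loop
vertex -2.198 -1.895 -2.667
vertex -3.573 -0.657 -2.64
vertex -2.715 -2.465 -2.882
endloop
endfacet
facet normal -0.744 0.668 0.015
outer loop
vertex -4.09 -1.228 -2.856
vertex -3.573 -0.657 -2.64
vertex -3.942 -1.045 -3.693
endloop
endfacet
facet normal 0.170 0.209 -0.963
outer loop
vertex -3.425 -0.475 -3.478
vertex -2.05 -1.712 -3.504
vertex -3.942 -1.045 -3.693
endloop
endfacet
facet normal -0.743 0.669 0.014
outer loop
vertex -3.942 -1.045 -3.693
vertex -3.573 -0.657 -2.64
vertex -3.425 -0.475 -3.478
endloop
endfacet
facet normal 0.647 0.713 0.270
outer loop
vertex -3.425 -0.475 -3.478
vertex -2.198 -1.895 -2.667
vertex -2.05 -1.712 -3.504
endloop
endfacet
facet normal 0.647 0.713 0.269
outer loop
vertex -3.573 -0.657 -2.64
vertex -2.198 -1.895 -2.667
vertex -3.425 -0.475 -3.478
endloop
endfacet
facet normal 0.256 -0.073 -0.964
outer loop
vertex 1.129 -1.739 0.021
vertex 0.748 -1.256 -0.117
vertex 1.35 -1.149 0.035
endloop
endfacet
facet normal 0.807 -0.314 0.501
outer loop
vertex 1.129 -1.739 0.021
vertex 1.35 -1.149 0.035
vertex 0.212 -1.104 1.897
endloop
endfacet
facet normal 0.256 -0.074 -0.964
outer loop
vertex 1.35 -1.149 0.035
vertex 0.748 -1.256 -0.117
vertex 0.97 -0.667 -0.103
endloop
endfacet
facet normal 0.665 0.636 0.391
outer loop
vertex 1.35 -1.149 0.035
vertex 0.97 -0.667 -0.103
vertex 0.212 -1.104 1.897
endloop
endfacet
facet normal 0.256 -0.074 -0.964
outer loop
vertex 0.97 -0.667 -0.103
vertex 0.748 -1.256 -0.117
vertex 0.368 -0.774 -0.255
endloop
endfacet
facet normal -0.206 0.969 0.134
outer loop
vertex 0.97 -0.667 -0.103
vertex 0.368 -0.774 -0.255
vertex 0.212 -1.104 1.897
endloop
endfacet
facet normal 0.257 -0.073 -0.964
outer loop
vertex 0.368 -0.774 -0.255
vertex 0.748 -1.256 -0.117
vertex 0.147 -1.364 -0.269
endloop
endfacet
facet normal -0.936 0.351 -0.014
outer loop
vertex 0.368 -0.774 -0.255
vertex 0.147 -1.364 -0.269
vertex 0.212 -1.104 1.897
endloop
endfacet
facet normal 0.257 -0.073 -0.964
outer loop
vertex 0.147 -1.364 -0.269
vertex 0.748 -1.256 -0.117
vertex 0.527 -1.846 -0.131
endloop
endfacet
facet normal -0.795 -0.599 0.096
outer loop
vertex 0.147 -1.364 -0.269
vertex 0.527 -1.846 -0.131
vertex 0.212 -1.104 1.897
endloop
endfacet
facet normal 0.256 -0.073 -0.964
outer loop
vertex 0.527 -1.846 -0.131
vertex 0.748 -1.256 -0.117
vertex 1.129 -1.739 0.021
endloop
endfacet
facet normal 0.077 -0.932 0.353
outer loop
vertex 0.527 -1.846 -0.131
vertex 1.129 -1.739 0.021
vertex 0.212 -1.104 1.897
endloop
endfacet

endsolid


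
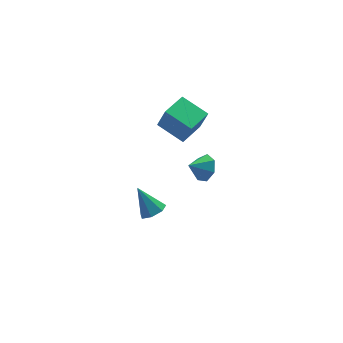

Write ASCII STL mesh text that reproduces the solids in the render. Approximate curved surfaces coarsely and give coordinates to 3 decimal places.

solid 
facet normal 0.221 -0.554 -0.803
outer loop
vertex 0.038 3.354 -4.716
vertex -0.716 2.878 -4.595
vertex -0.597 3.627 -5.079
endloop
endfacet
facet normal 0.418 0.907 -0.049
outer loop
vertex 0.038 3.354 -4.716
vertex -0.597 3.627 -5.079
vertex -1.164 4.002 -2.965
endloop
endfacet
facet normal 0.221 -0.554 -0.803
outer loop
vertex -0.597 3.627 -5.079
vertex -0.716 2.878 -4.595
vertex -1.322 3.336 -5.078
endloop
endfacet
facet normal -0.360 0.897 -0.256
outer loop
vertex -0.597 3.627 -5.079
vertex -1.322 3.336 -5.078
vertex -1.164 4.002 -2.965
endloop
endfacet
facet normal 0.221 -0.554 -0.803
outer loop
vertex -1.322 3.336 -5.078
vertex -0.716 2.878 -4.595
vertex -1.591 2.7 -4.713
endloop
endfacet
facet normal -0.929 0.367 -0.046
outer loop
vertex -1.322 3.336 -5.078
vertex -1.591 2.7 -4.713
vertex -1.164 4.002 -2.965
endloop
endfacet
facet normal 0.221 -0.554 -0.803
outer loop
vertex -1.591 2.7 -4.713
vertex -0.716 2.878 -4.595
vertex -1.201 2.198 -4.259
endloop
endfacet
facet normal -0.860 -0.286 0.423
outer loop
vertex -1.591 2.7 -4.713
vertex -1.201 2.198 -4.259
vertex -1.164 4.002 -2.965
endloop
endfacet
facet normal 0.220 -0.554 -0.803
outer loop
vertex -1.201 2.198 -4.259
vertex -0.716 2.878 -4.595
vertex -0.446 2.208 -4.059
endloop
endfacet
facet normal -0.204 -0.568 0.798
outer loop
vertex -1.201 2.198 -4.259
vertex -0.446 2.208 -4.059
vertex -1.164 4.002 -2.965
endloop
endfacet
facet normal 0.221 -0.554 -0.803
outer loop
vertex -0.446 2.208 -4.059
vertex -0.716 2.878 -4.595
vertex 0.105 2.722 -4.262
endloop
endfacet
facet normal 0.543 -0.268 0.796
outer loop
vertex -0.446 2.208 -4.059
vertex 0.105 2.722 -4.262
vertex -1.164 4.002 -2.965
endloop
endfacet
facet normal 0.221 -0.554 -0.803
outer loop
vertex 0.105 2.722 -4.262
vertex -0.716 2.878 -4.595
vertex 0.038 3.354 -4.716
endloop
endfacet
facet normal 0.820 0.388 0.420
outer loop
vertex 0.105 2.722 -4.262
vertex 0.038 3.354 -4.716
vertex -1.164 4.002 -2.965
endloop
endfacet
facet normal -0.895 -0.446 0.033
outer loop
vertex 1.045 1.355 4.307
vertex 0.242 3.014 4.943
vertex 0.761 1.81 2.758
endloop
endfacet
facet normal 0.412 -0.851 -0.326
outer loop
vertex 2.398 2.626 2.697
vertex 1.045 1.355 4.307
vertex 0.761 1.81 2.758
endloop
endfacet
facet normal -0.895 -0.445 0.033
outer loop
vertex 0.761 1.81 2.758
vertex 0.242 3.014 4.943
vertex -0.042 3.47 3.393
endloop
endfacet
facet normal -0.174 0.278 -0.945
outer loop
vertex -0.042 3.47 3.393
vertex 2.398 2.626 2.697
vertex 0.761 1.81 2.758
endloop
endfacet
facet normal 0.174 -0.278 0.945
outer loop
vertex 1.045 1.355 4.307
vertex 1.879 3.83 4.882
vertex 0.242 3.014 4.943
endloop
endfacet
facet normal 0.412 -0.851 -0.326
outer loop
vertex 2.682 2.17 4.247
vertex 1.045 1.355 4.307
vertex 2.398 2.626 2.697
endloop
endfacet
facet normal 0.173 -0.278 0.945
outer loop
vertex 2.682 2.17 4.247
vertex 1.879 3.83 4.882
vertex 1.045 1.355 4.307
endloop
endfacet
facet normal -0.412 0.851 0.326
outer loop
vertex 0.242 3.014 4.943
vertex 1.879 3.83 4.882
vertex -0.042 3.47 3.393
endloop
endfacet
facet normal -0.173 0.278 -0.945
outer loop
vertex 1.595 4.285 3.333
vertex 2.398 2.626 2.697
vertex -0.042 3.47 3.393
endloop
endfacet
facet normal -0.412 0.851 0.326
outer loop
vertex -0.042 3.47 3.393
vertex 1.879 3.83 4.882
vertex 1.595 4.285 3.333
endloop
endfacet
facet normal 0.895 0.446 -0.033
outer loop
vertex 1.595 4.285 3.333
vertex 2.682 2.17 4.247
vertex 2.398 2.626 2.697
endloop
endfacet
facet normal 0.895 0.445 -0.033
outer loop
vertex 1.879 3.83 4.882
vertex 2.682 2.17 4.247
vertex 1.595 4.285 3.333
endloop
endfacet
facet normal 0.823 -0.095 -0.559
outer loop
vertex 2.368 0.851 0.93
vertex 1.867 1.149 0.142
vertex 2.368 1.69 0.788
endloop
endfacet
facet normal -0.001 0.167 0.986
outer loop
vertex 2.368 0.851 0.93
vertex 2.368 1.69 0.788
vertex 0.813 1.271 0.858
endloop
endfacet
facet normal 0.824 -0.095 -0.559
outer loop
vertex 2.368 1.69 0.788
vertex 1.867 1.149 0.142
vertex 1.991 2.121 0.16
endloop
endfacet
facet normal -0.176 0.759 0.627
outer loop
vertex 2.368 1.69 0.788
vertex 1.991 2.121 0.16
vertex 0.813 1.271 0.858
endloop
endfacet
facet normal 0.824 -0.095 -0.559
outer loop
vertex 1.991 2.121 0.16
vertex 1.867 1.149 0.142
vertex 1.521 1.821 -0.482
endloop
endfacet
facet normal -0.571 0.820 0.035
outer loop
vertex 1.991 2.121 0.16
vertex 1.521 1.821 -0.482
vertex 0.813 1.271 0.858
endloop
endfacet
facet normal 0.824 -0.095 -0.559
outer loop
vertex 1.521 1.821 -0.482
vertex 1.867 1.149 0.142
vertex 1.311 1.015 -0.654
endloop
endfacet
facet normal -0.888 0.305 -0.344
outer loop
vertex 1.521 1.821 -0.482
vertex 1.311 1.015 -0.654
vertex 0.813 1.271 0.858
endloop
endfacet
facet normal 0.824 -0.094 -0.559
outer loop
vertex 1.311 1.015 -0.654
vertex 1.867 1.149 0.142
vertex 1.521 0.31 -0.226
endloop
endfacet
facet normal -0.888 -0.401 -0.225
outer loop
vertex 1.311 1.015 -0.654
vertex 1.521 0.31 -0.226
vertex 0.813 1.271 0.858
endloop
endfacet
facet normal 0.823 -0.094 -0.560
outer loop
vertex 1.521 0.31 -0.226
vertex 1.867 1.149 0.142
vertex 1.991 0.237 0.478
endloop
endfacet
facet normal -0.572 -0.763 0.303
outer loop
vertex 1.521 0.31 -0.226
vertex 1.991 0.237 0.478
vertex 0.813 1.271 0.858
endloop
endfacet
facet normal 0.824 -0.094 -0.559
outer loop
vertex 1.991 0.237 0.478
vertex 1.867 1.149 0.142
vertex 2.368 0.851 0.93
endloop
endfacet
facet normal -0.177 -0.511 0.841
outer loop
vertex 1.991 0.237 0.478
vertex 2.368 0.851 0.93
vertex 0.813 1.271 0.858
endloop
endfacet

endsolid
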